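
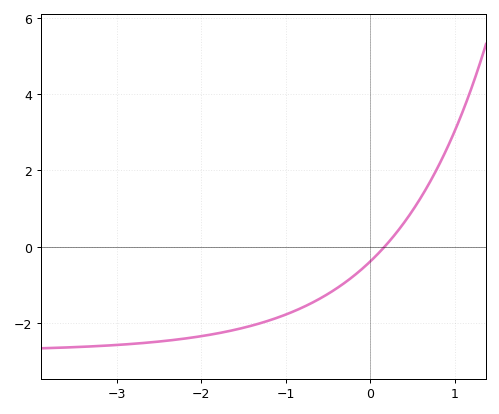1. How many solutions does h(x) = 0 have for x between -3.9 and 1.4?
1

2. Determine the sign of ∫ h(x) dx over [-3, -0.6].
negative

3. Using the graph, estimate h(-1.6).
-2.2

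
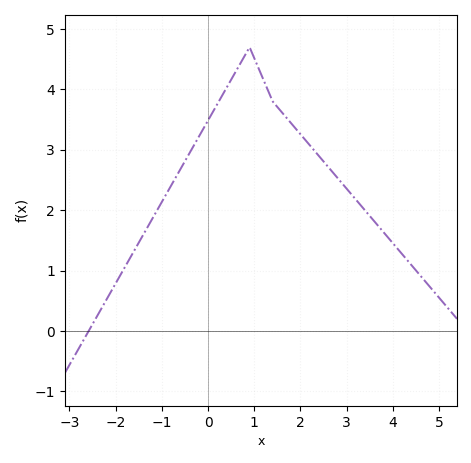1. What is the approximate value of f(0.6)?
4.3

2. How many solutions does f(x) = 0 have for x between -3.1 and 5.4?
1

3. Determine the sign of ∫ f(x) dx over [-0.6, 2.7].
positive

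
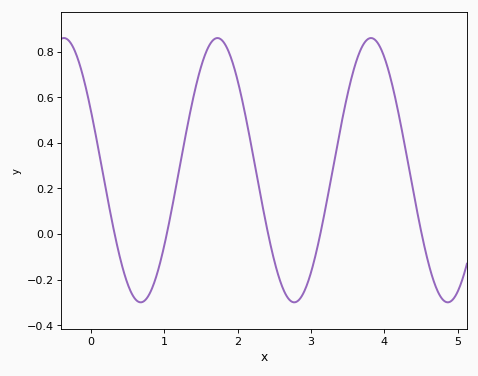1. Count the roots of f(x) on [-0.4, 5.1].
5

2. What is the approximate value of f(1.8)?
0.84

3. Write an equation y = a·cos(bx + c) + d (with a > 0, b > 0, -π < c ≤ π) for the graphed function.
y = 0.58cos(3x + 1.1) + 0.28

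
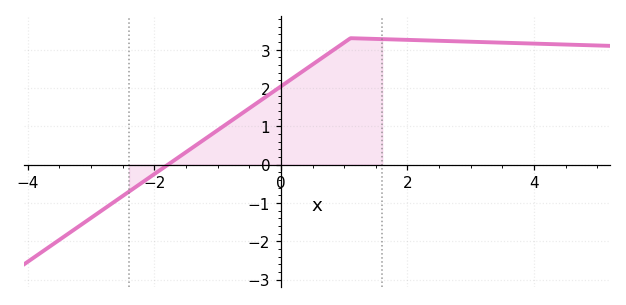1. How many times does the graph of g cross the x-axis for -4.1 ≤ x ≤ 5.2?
1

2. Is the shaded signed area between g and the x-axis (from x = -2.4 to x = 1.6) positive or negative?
positive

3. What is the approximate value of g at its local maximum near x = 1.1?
3.3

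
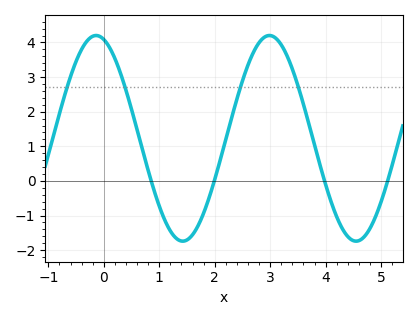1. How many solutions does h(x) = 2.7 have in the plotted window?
4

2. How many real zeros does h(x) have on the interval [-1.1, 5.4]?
4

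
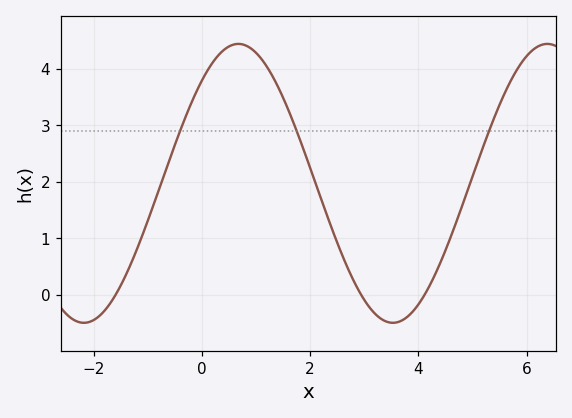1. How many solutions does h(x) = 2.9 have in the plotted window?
3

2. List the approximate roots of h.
-1.6, 3, 4.2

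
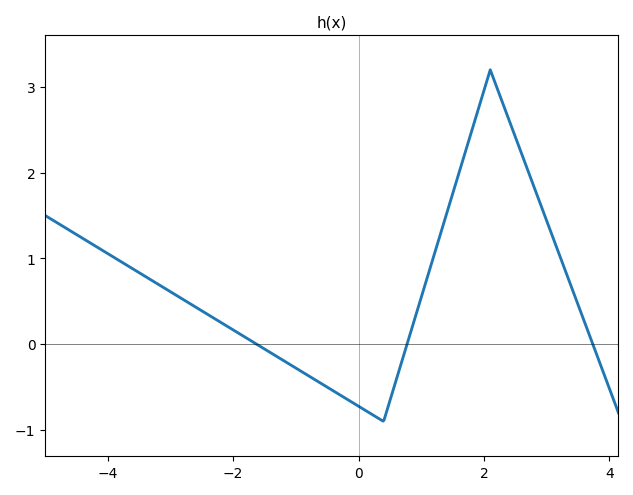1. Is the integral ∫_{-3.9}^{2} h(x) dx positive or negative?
positive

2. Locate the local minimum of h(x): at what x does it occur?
0.397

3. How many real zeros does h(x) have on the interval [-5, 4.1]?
3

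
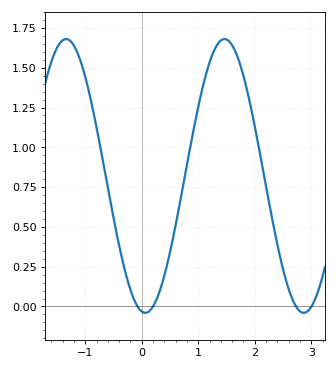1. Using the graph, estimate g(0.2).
0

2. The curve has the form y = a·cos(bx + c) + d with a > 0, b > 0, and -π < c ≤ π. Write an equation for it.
y = 0.86cos(2.2x + 3) + 0.82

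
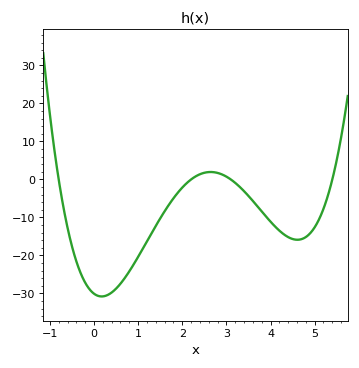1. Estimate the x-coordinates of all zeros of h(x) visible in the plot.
-0.8, 2.2, 3.1, 5.4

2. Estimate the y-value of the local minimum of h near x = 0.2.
-30.8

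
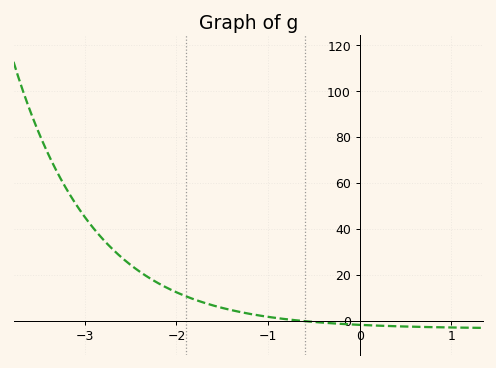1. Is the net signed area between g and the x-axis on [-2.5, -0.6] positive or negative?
positive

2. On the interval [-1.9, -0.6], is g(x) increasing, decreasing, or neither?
decreasing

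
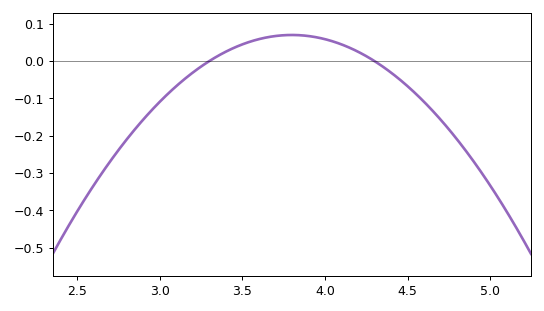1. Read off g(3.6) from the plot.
0.059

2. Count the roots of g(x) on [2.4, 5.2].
2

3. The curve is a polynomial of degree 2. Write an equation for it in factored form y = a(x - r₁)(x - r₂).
y = -0.28(x - 3.3)(x - 4.3)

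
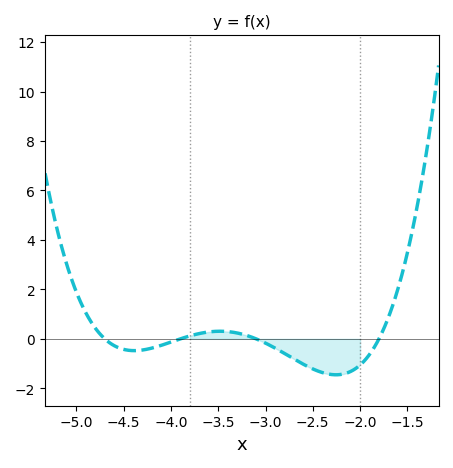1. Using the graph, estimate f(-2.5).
-1.2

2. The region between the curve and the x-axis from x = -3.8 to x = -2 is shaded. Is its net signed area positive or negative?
negative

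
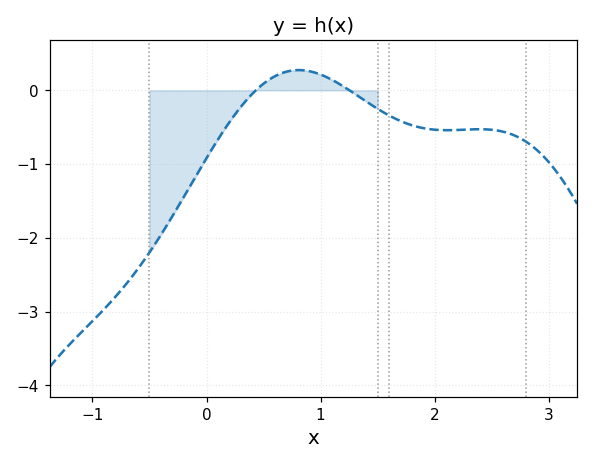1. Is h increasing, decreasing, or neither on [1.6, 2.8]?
neither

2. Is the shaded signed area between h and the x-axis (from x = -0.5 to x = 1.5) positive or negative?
negative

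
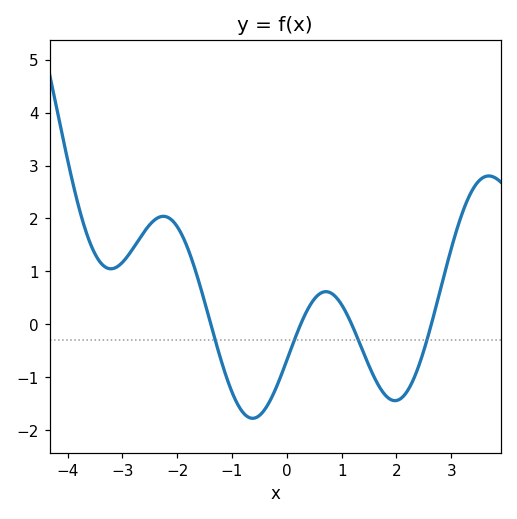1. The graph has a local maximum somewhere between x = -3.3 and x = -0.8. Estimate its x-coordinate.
-2.25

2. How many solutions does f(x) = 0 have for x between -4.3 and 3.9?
4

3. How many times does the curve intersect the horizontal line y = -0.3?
4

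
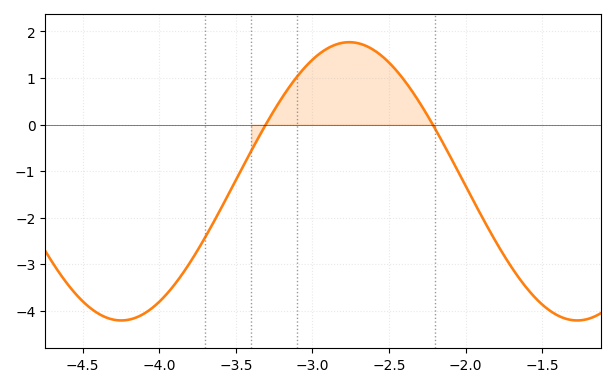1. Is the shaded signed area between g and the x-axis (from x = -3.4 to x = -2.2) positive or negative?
positive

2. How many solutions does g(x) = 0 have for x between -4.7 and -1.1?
2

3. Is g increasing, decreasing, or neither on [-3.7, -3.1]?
increasing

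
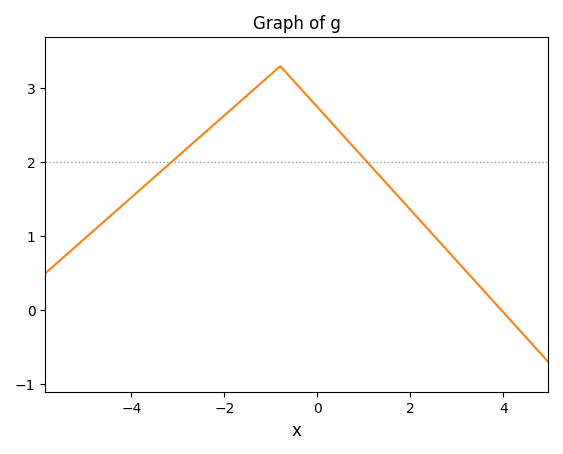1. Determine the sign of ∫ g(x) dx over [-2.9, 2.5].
positive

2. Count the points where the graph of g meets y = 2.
2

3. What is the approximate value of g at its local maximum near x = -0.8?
3.3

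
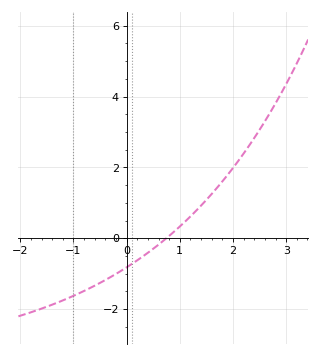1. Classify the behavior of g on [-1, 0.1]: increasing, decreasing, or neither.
increasing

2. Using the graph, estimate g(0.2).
-0.621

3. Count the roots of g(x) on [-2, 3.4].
1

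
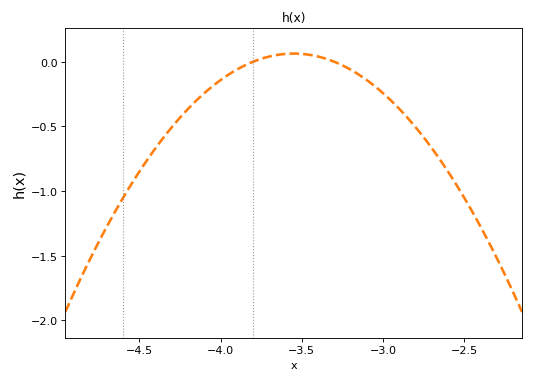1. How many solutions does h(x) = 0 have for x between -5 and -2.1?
2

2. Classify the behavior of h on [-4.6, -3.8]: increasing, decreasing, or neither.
increasing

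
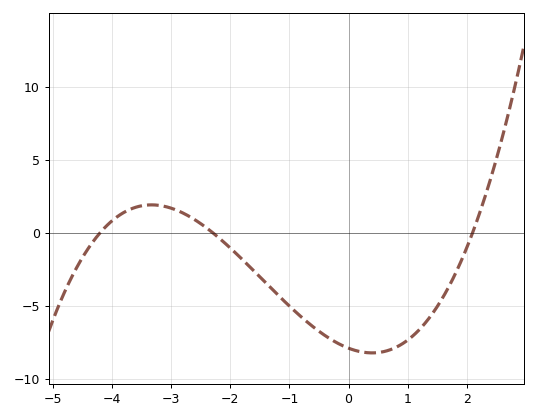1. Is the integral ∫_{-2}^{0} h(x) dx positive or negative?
negative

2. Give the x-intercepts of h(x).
-4.2, -2.3, 2.1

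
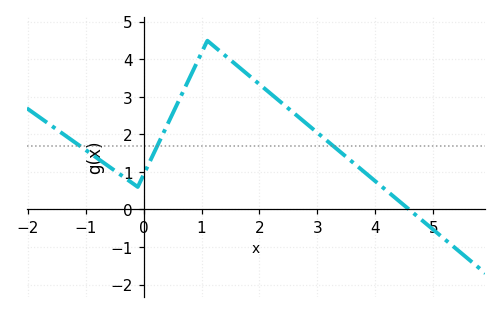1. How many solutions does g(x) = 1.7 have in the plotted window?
3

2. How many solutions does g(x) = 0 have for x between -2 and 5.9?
1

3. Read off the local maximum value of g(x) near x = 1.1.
4.5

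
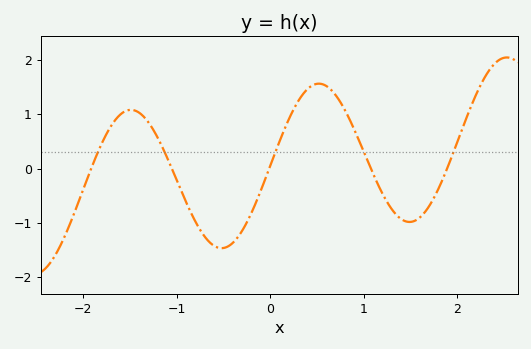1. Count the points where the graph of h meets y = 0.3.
5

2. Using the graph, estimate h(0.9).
0.7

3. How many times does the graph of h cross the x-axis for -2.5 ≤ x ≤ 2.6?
5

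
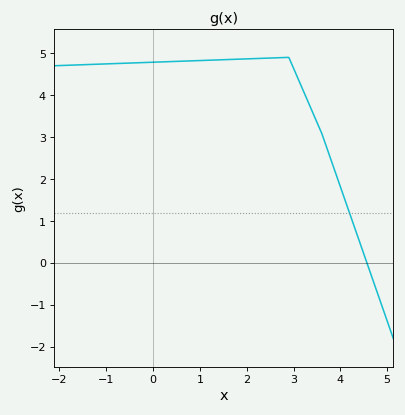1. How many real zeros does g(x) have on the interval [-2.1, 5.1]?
1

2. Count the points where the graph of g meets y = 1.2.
1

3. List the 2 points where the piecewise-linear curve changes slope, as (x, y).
(2.9, 4.9); (3.6, 3.1)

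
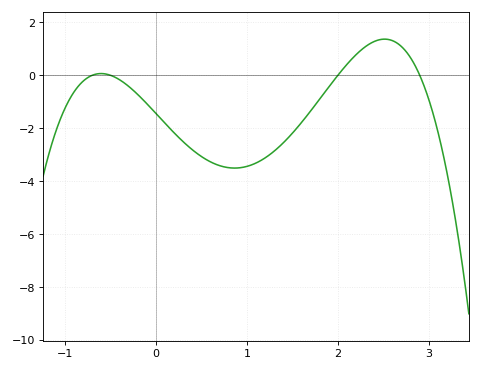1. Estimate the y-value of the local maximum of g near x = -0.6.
0.065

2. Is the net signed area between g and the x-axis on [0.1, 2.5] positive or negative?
negative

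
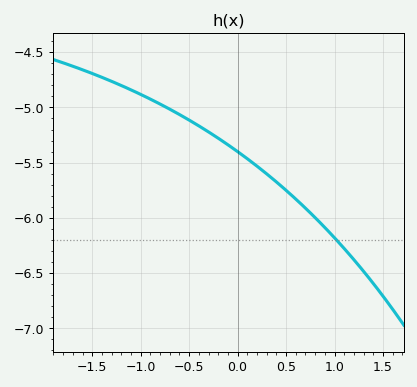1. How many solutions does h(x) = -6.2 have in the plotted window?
1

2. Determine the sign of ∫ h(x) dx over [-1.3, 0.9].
negative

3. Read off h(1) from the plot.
-6.18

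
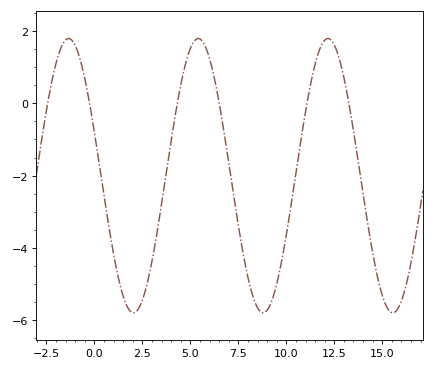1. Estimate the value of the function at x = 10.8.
-0.8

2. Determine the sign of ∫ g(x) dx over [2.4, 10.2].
negative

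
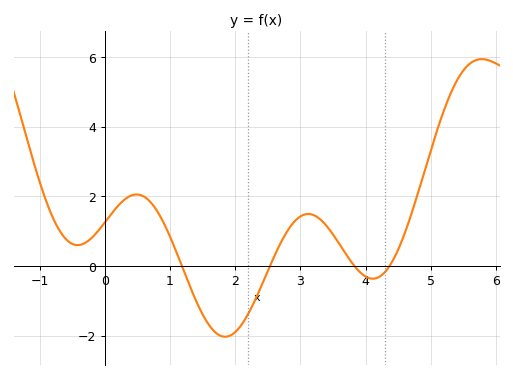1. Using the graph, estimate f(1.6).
-1.7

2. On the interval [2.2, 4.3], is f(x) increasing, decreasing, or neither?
neither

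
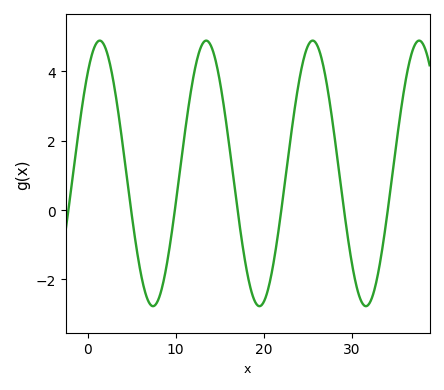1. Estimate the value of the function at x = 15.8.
2.4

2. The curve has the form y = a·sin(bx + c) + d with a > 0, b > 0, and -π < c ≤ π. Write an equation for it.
y = 3.83sin(0.52x + 0.852) + 1.06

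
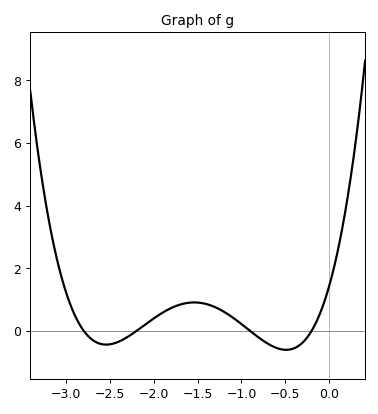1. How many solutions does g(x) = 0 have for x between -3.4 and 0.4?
4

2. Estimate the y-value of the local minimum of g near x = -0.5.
-0.6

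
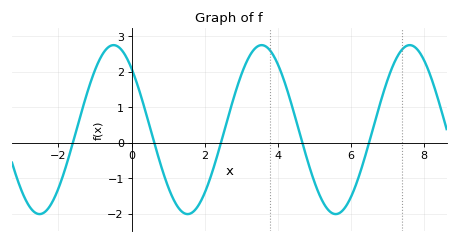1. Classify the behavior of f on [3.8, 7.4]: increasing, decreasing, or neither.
neither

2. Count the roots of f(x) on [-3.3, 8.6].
5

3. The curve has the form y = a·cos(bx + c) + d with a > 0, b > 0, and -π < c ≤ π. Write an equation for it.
y = 2.38cos(1.6x + 0.76) + 0.37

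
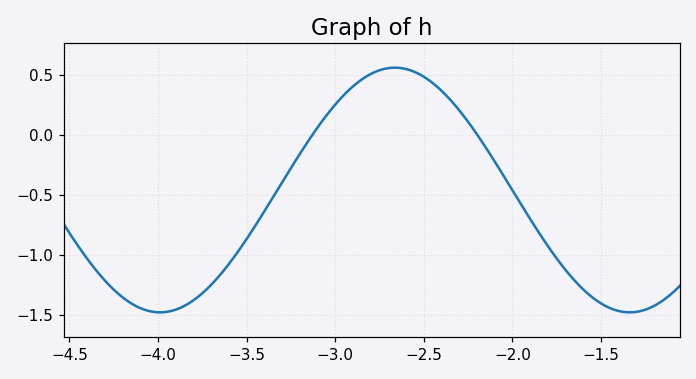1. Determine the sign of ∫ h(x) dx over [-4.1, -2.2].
negative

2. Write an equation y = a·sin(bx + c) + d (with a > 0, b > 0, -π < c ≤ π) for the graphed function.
y = 1.02sin(2.37x + 1.6) - 0.46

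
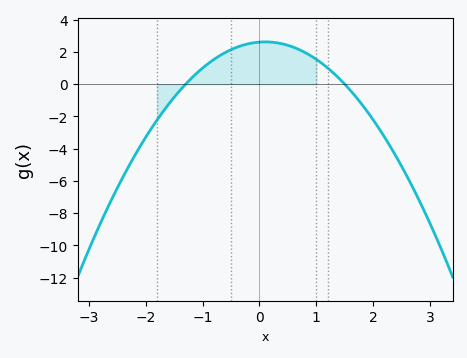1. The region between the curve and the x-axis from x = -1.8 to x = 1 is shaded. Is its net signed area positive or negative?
positive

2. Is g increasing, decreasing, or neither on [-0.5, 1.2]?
neither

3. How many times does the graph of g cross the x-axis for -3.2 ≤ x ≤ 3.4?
2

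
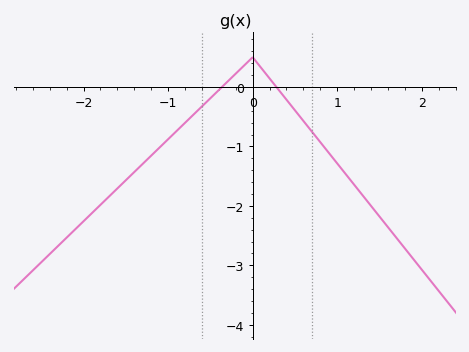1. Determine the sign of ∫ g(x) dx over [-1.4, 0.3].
negative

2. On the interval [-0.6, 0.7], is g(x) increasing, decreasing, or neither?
neither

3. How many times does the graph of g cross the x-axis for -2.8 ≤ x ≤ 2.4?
2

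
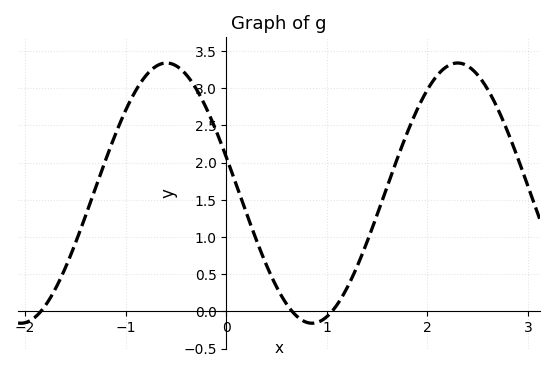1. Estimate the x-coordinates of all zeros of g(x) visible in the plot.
-1.84, 0.654, 1.05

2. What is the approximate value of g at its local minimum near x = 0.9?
-0.16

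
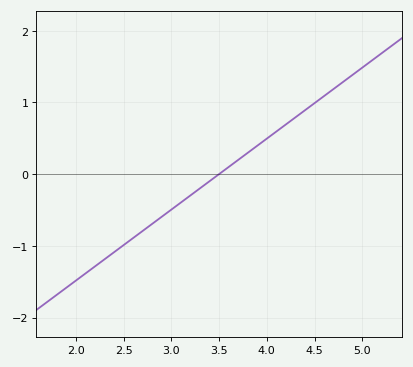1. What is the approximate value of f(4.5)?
0.99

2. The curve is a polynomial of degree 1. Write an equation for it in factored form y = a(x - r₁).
y = 0.99(x - 3.5)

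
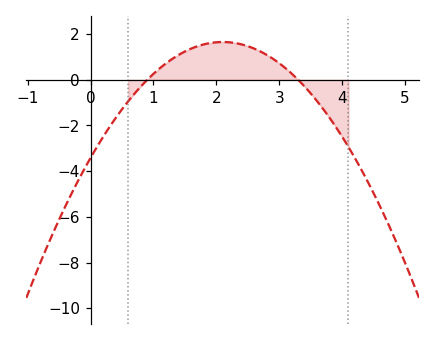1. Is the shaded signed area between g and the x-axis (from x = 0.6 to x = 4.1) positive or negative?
positive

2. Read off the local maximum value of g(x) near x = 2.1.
1.6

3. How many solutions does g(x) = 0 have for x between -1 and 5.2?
2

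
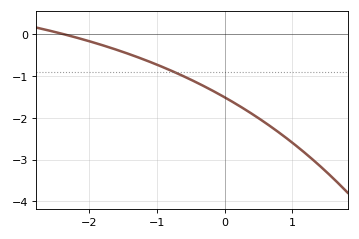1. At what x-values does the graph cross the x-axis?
-2.4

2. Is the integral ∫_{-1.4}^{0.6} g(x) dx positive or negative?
negative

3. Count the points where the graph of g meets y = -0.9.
1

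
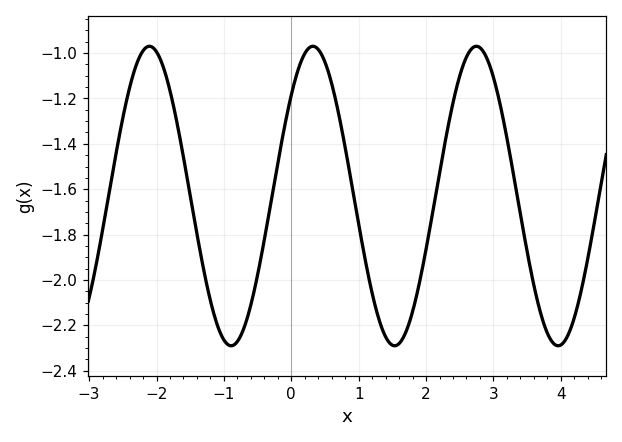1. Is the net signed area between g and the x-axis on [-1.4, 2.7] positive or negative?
negative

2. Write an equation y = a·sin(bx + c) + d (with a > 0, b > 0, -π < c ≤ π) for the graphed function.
y = 0.66sin(2.59x + 0.74) - 1.63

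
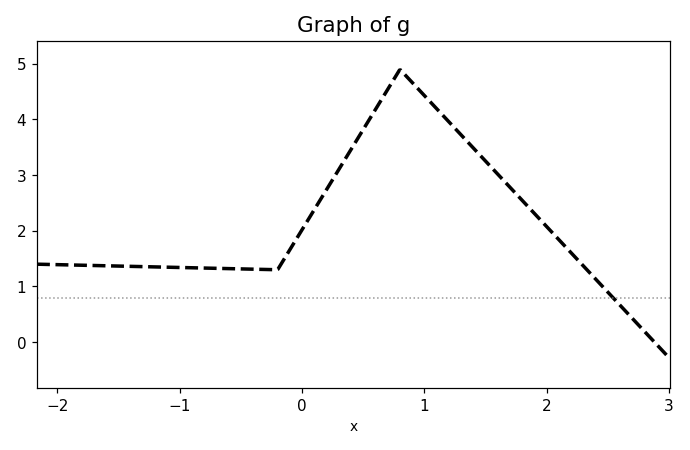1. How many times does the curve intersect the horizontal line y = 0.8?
1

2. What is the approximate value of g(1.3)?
3.72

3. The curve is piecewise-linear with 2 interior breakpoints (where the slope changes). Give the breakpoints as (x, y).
(-0.2, 1.3); (0.8, 4.9)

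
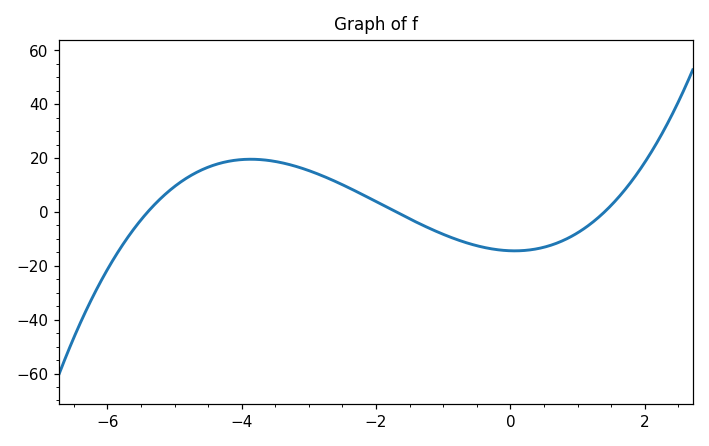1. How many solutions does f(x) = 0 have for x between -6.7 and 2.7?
3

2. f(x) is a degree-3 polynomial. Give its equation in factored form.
y = 1.12(x + 5.4)(x + 1.7)(x - 1.4)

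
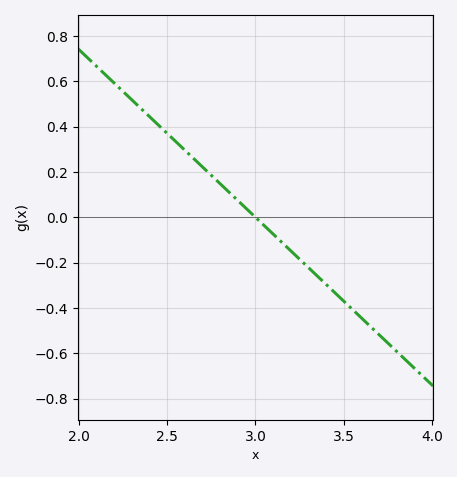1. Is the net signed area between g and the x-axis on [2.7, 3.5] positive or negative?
negative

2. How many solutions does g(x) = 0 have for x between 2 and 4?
1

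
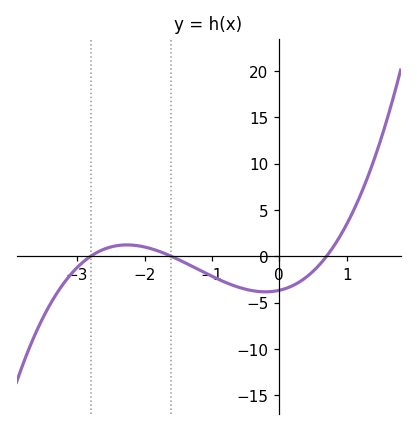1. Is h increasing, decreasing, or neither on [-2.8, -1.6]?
neither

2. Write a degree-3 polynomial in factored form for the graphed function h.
y = 1.17(x + 2.8)(x + 1.6)(x - 0.7)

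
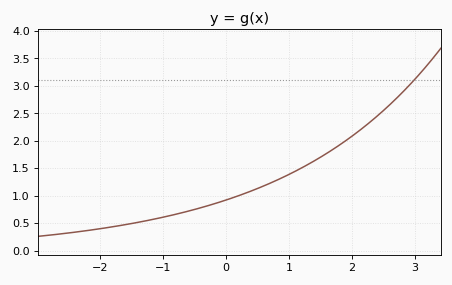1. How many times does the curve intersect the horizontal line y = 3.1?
1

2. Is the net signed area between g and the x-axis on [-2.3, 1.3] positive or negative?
positive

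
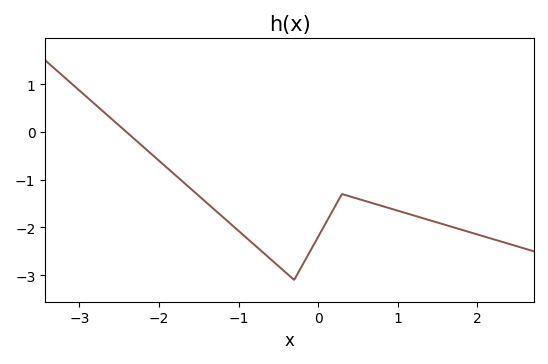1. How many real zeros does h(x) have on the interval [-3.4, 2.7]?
1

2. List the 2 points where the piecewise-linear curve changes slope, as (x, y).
(-0.3, -3.1); (0.3, -1.3)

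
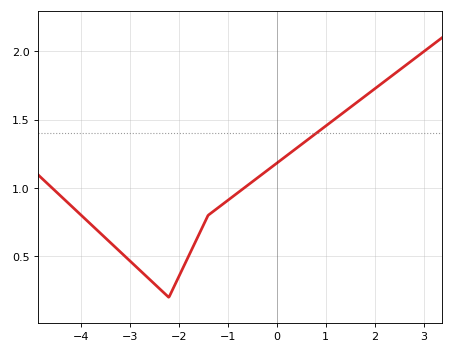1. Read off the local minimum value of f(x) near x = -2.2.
0.201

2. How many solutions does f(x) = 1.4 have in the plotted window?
1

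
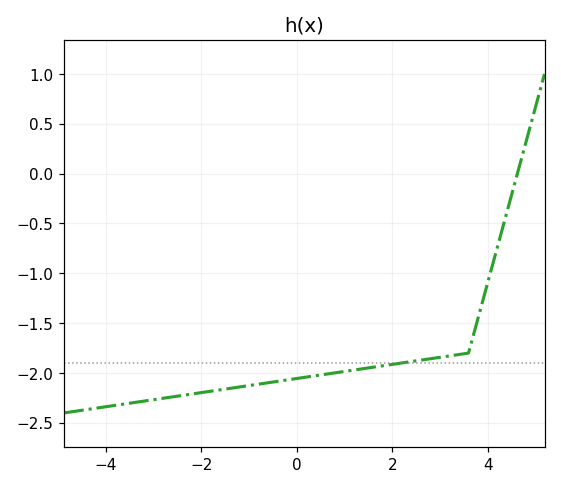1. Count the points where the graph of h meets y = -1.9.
1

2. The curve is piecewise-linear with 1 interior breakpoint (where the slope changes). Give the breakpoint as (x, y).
(3.6, -1.8)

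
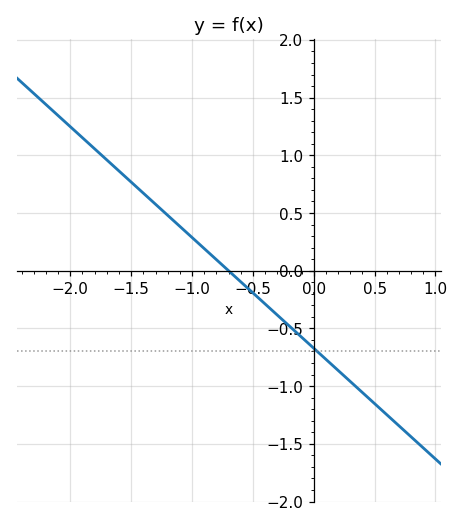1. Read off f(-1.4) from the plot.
0.65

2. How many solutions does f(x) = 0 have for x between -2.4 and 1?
1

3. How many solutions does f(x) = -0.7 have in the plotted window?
1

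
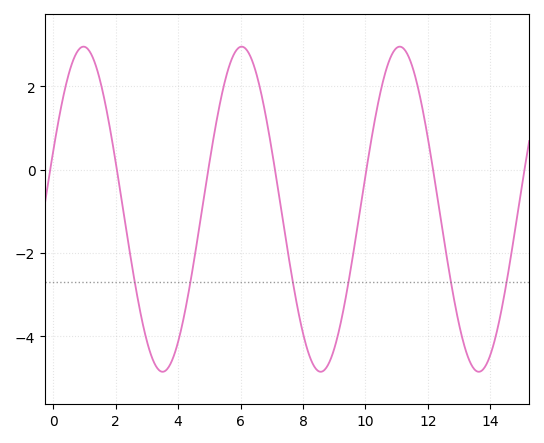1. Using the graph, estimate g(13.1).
-4.02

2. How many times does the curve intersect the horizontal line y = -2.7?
6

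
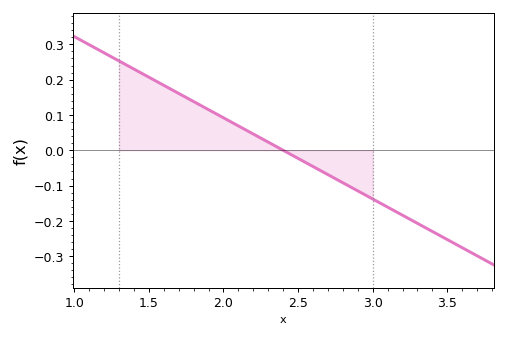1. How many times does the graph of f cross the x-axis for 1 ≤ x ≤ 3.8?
1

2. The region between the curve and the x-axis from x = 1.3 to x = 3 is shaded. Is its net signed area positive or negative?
positive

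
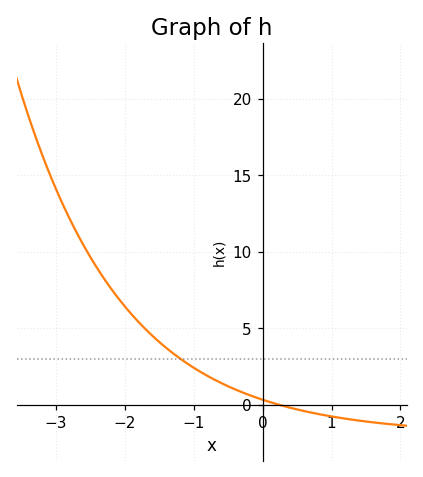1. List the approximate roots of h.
0.248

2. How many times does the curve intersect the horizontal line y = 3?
1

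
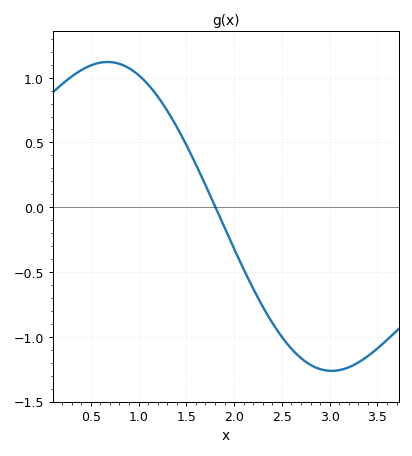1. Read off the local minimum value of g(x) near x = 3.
-1.26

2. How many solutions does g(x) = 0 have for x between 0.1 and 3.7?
1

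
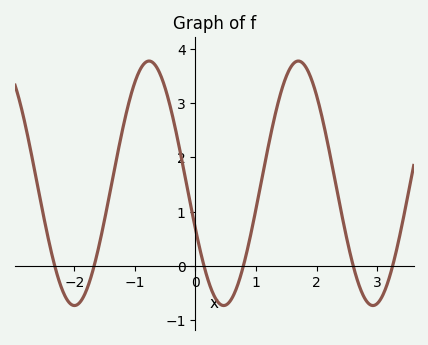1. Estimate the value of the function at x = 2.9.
-0.7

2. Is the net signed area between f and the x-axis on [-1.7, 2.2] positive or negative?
positive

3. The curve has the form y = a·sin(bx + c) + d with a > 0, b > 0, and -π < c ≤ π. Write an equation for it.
y = 2.25sin(2.5x - 2.8) + 1.52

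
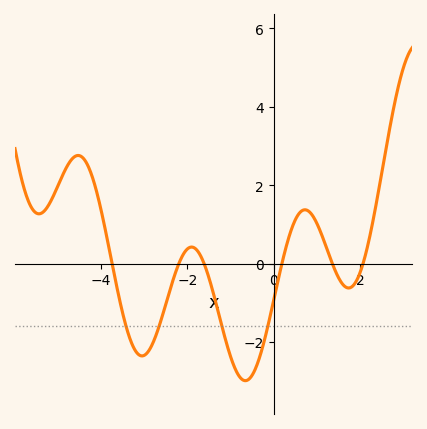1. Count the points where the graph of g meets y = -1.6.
4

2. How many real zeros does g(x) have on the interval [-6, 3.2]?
6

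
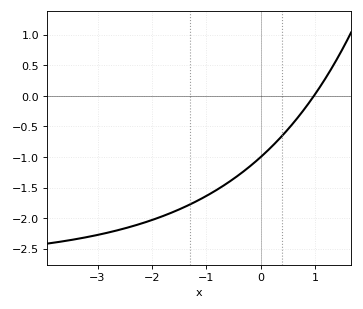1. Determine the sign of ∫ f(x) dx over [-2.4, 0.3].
negative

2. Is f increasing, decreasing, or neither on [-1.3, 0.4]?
increasing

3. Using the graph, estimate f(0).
-1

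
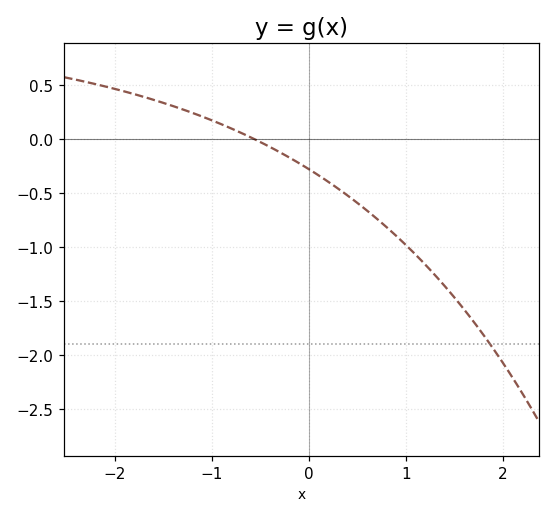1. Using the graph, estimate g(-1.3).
0.273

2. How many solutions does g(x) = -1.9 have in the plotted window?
1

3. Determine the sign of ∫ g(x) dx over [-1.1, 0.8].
negative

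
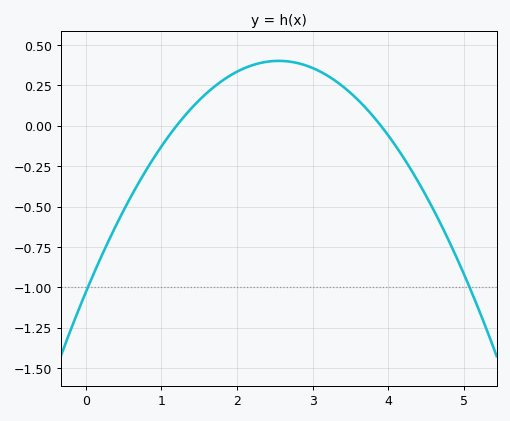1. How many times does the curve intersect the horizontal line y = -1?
2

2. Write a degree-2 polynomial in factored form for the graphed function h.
y = -0.22(x - 1.2)(x - 3.9)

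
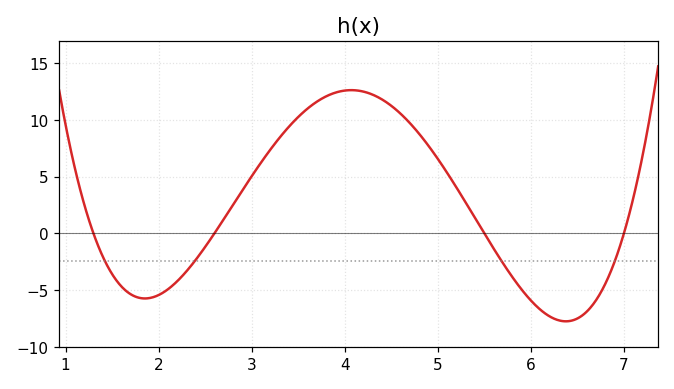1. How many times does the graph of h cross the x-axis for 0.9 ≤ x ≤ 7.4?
4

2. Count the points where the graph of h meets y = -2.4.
4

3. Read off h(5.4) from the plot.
1.5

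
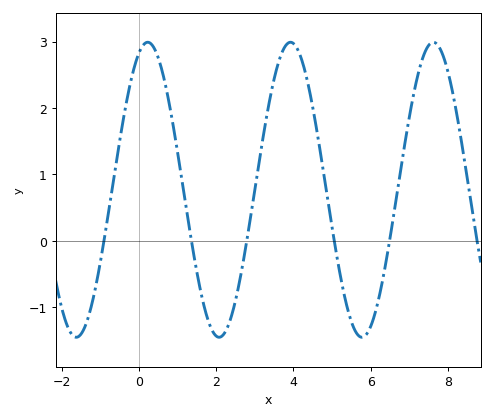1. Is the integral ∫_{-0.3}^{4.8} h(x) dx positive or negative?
positive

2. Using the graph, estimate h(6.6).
0.401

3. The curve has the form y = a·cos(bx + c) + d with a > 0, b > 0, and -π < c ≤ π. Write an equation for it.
y = 2.22cos(1.7x - 0.392) + 0.77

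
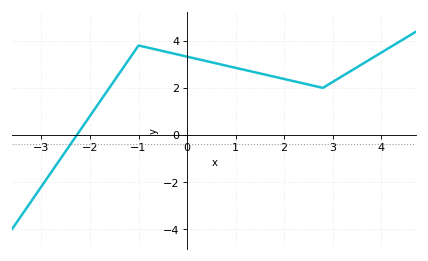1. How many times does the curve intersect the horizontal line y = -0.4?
1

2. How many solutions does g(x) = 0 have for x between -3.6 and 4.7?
1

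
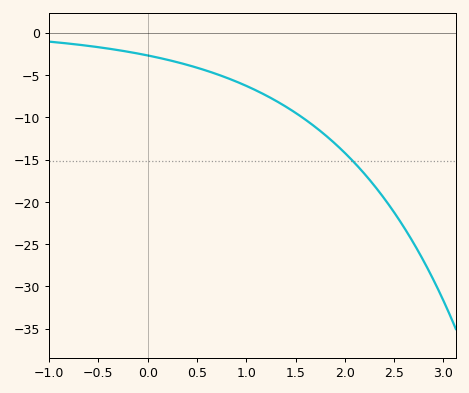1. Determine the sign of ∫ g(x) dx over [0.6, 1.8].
negative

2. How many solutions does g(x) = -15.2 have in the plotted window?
1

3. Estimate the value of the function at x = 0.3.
-3.5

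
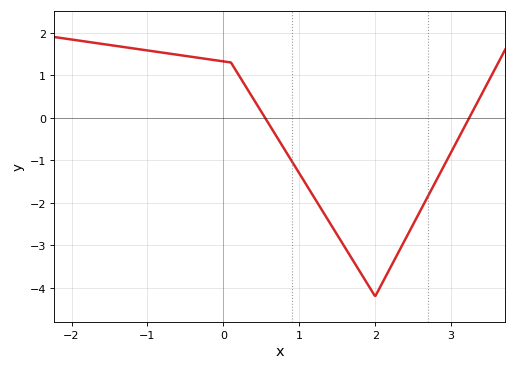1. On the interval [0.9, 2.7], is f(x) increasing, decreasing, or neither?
neither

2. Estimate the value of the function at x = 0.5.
0.142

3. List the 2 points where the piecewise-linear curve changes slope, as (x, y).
(0.1, 1.3); (2, -4.2)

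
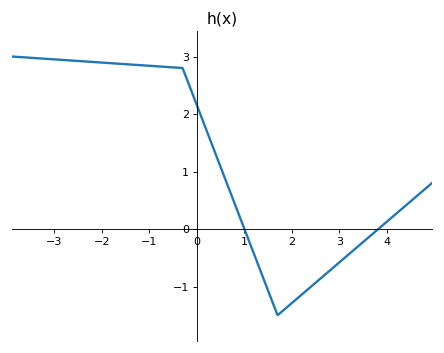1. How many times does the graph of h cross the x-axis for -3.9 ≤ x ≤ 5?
2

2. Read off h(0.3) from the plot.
1.51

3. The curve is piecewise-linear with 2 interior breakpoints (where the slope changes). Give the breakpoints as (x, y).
(-0.3, 2.8); (1.7, -1.5)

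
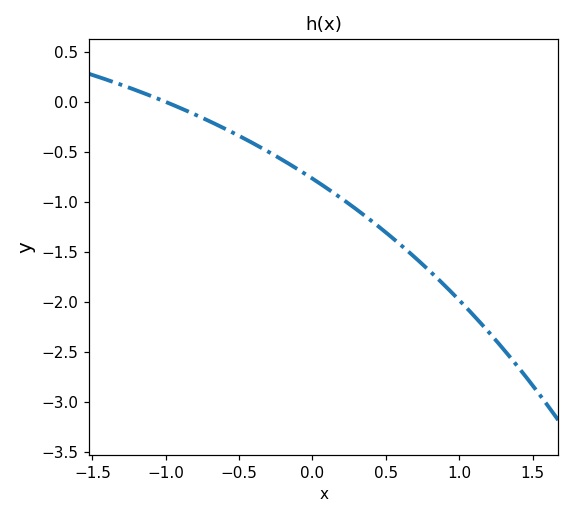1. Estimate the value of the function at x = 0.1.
-0.868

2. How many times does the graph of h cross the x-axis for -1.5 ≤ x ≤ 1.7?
1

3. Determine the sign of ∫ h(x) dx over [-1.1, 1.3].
negative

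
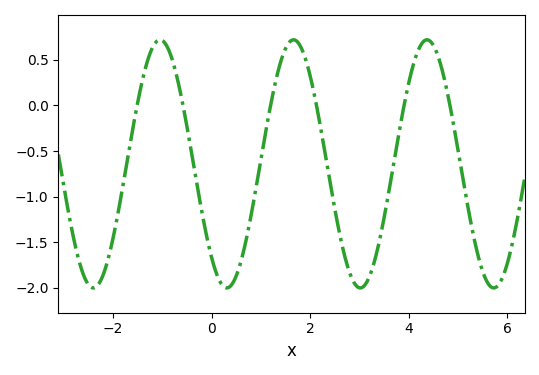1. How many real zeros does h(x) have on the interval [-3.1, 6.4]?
6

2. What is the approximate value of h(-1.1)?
0.7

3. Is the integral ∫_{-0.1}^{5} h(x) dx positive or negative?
negative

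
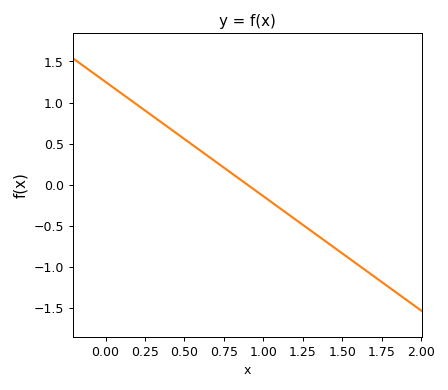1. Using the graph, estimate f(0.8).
0.15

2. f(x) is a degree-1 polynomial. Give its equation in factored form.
y = -1.39(x - 0.9)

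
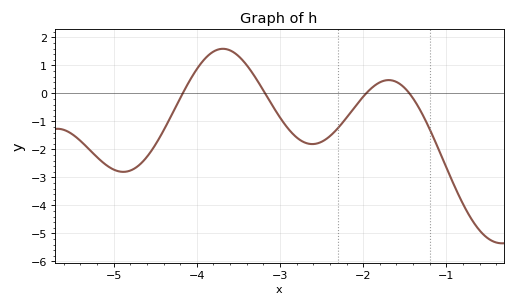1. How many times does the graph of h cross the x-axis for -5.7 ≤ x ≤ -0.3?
4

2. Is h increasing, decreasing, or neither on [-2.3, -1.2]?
neither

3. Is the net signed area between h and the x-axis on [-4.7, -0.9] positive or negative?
negative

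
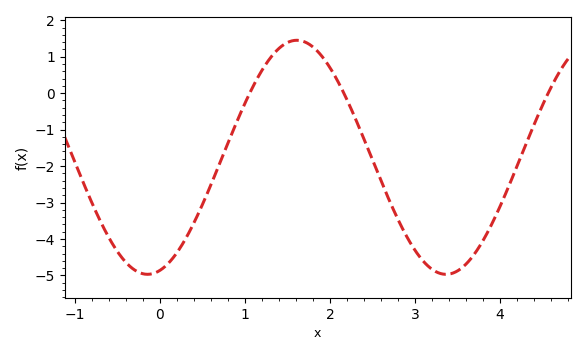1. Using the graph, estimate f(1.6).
1.4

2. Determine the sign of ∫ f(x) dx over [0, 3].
negative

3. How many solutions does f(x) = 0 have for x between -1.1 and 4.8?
3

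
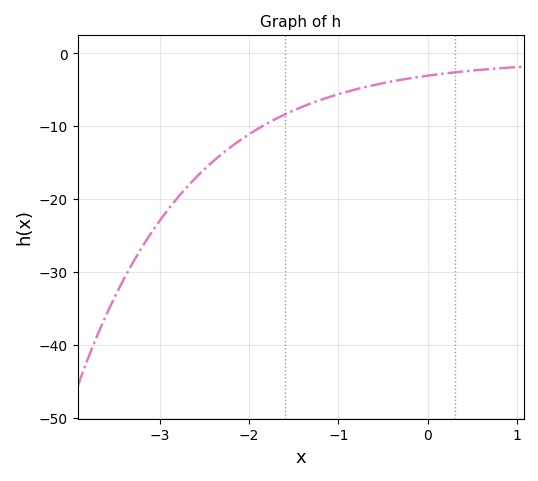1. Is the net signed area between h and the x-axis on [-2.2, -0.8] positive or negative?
negative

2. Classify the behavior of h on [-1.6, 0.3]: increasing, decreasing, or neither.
increasing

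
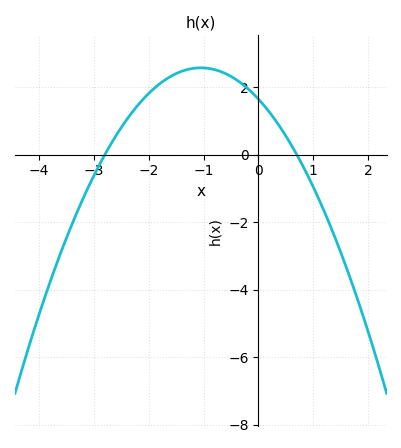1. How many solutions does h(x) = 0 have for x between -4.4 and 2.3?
2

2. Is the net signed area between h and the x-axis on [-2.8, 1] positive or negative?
positive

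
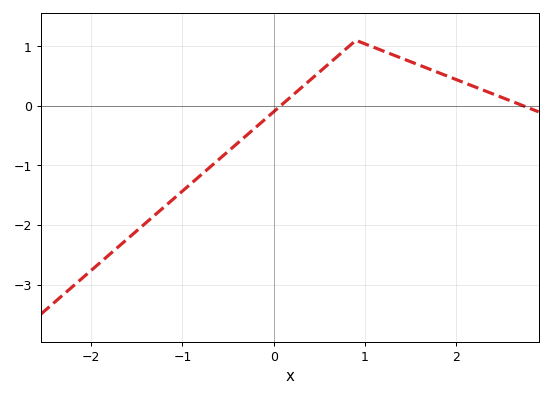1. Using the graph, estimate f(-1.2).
-1.7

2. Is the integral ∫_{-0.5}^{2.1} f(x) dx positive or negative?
positive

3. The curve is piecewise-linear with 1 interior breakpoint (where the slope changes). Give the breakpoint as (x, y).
(0.9, 1.1)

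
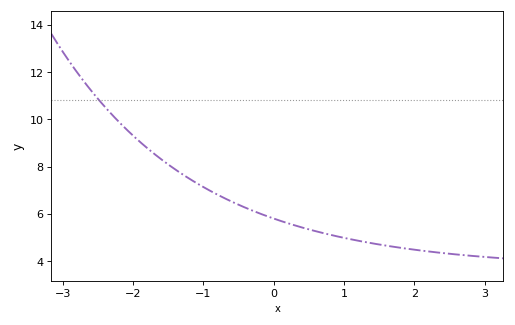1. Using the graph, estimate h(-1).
7.2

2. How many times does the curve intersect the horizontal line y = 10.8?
1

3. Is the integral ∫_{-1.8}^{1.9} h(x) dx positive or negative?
positive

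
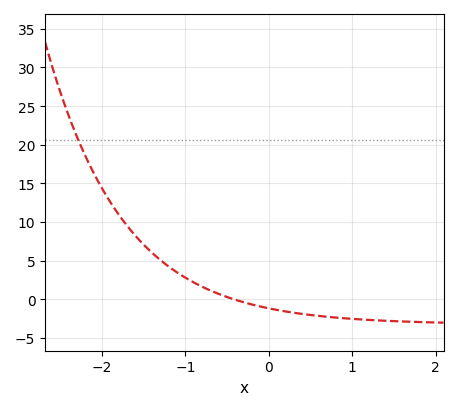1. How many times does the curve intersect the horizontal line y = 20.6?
1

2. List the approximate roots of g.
-0.419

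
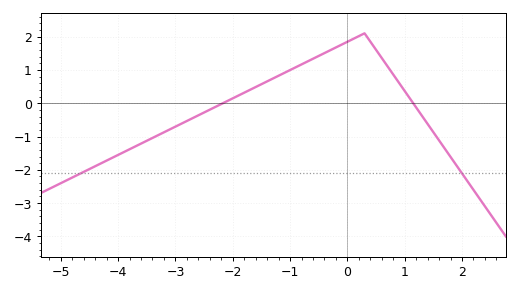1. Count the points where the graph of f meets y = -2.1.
2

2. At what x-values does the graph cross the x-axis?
-2.17, 1.15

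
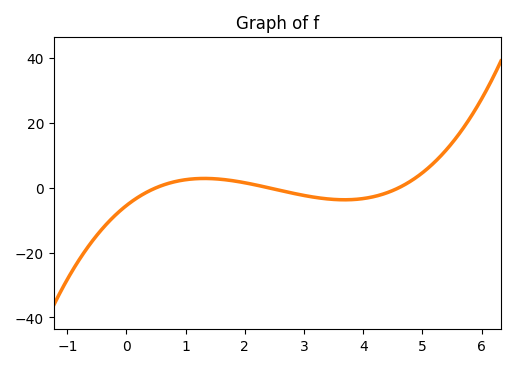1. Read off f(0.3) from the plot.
-1.79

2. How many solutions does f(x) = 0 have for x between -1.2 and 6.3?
3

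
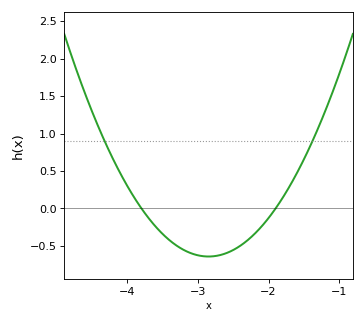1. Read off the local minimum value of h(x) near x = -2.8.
-0.65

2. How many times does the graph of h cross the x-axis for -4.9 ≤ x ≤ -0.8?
2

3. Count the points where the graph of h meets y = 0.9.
2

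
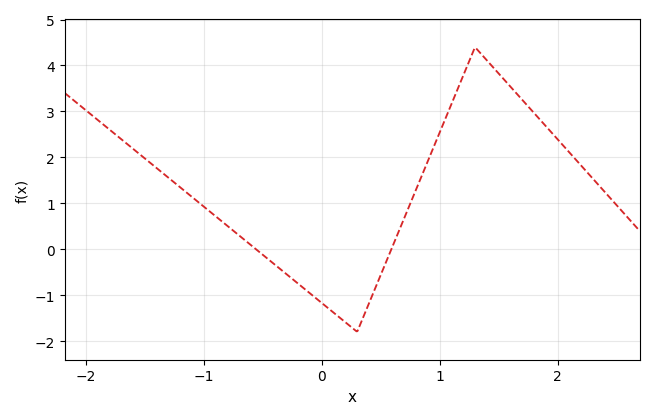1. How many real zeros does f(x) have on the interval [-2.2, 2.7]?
2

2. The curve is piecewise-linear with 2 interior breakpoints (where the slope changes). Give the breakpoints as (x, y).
(0.3, -1.8); (1.3, 4.4)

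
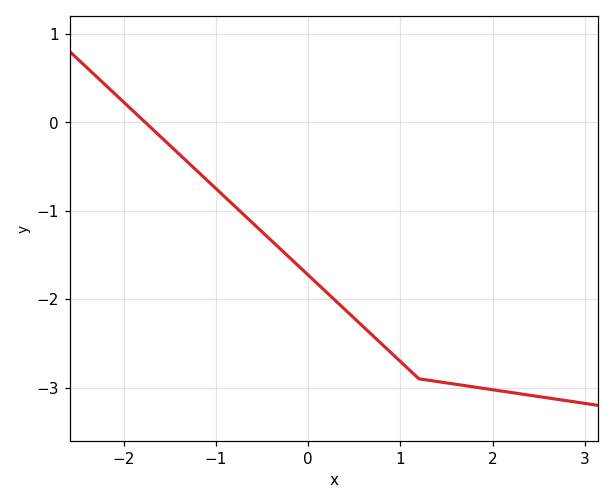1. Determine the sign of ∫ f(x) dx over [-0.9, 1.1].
negative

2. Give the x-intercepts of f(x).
-1.8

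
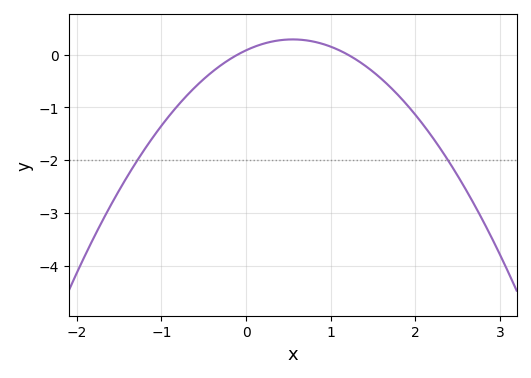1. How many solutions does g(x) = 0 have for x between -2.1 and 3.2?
2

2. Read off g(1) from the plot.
0.1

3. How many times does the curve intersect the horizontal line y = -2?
2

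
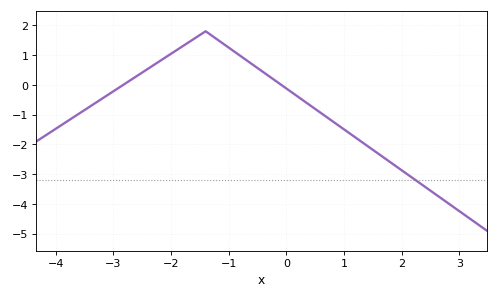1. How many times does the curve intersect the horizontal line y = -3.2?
1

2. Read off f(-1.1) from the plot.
1.39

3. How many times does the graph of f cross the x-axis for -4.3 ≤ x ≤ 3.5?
2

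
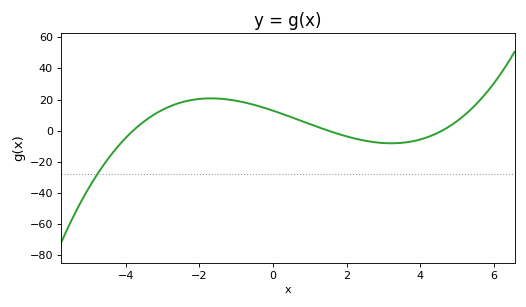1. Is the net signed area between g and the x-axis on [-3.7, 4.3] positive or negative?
positive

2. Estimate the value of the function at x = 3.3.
-8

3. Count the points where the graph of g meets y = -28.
1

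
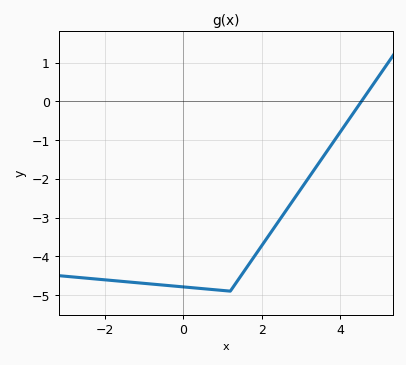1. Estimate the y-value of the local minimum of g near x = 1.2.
-4.9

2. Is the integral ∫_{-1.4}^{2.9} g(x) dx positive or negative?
negative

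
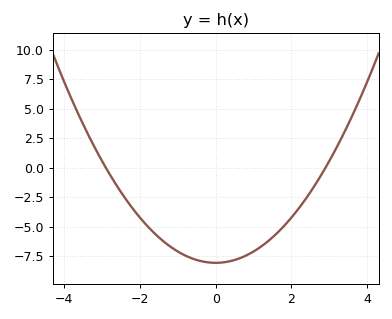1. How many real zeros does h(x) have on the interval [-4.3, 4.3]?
2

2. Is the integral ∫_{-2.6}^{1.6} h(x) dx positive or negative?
negative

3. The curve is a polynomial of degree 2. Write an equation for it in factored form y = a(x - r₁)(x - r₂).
y = 0.96(x + 2.9)(x - 2.9)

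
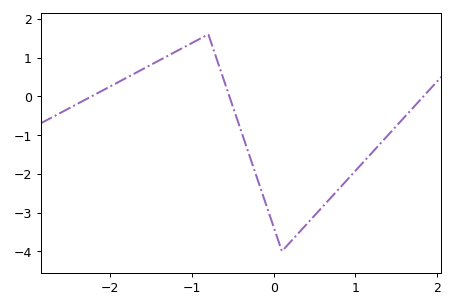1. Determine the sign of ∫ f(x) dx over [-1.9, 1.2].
negative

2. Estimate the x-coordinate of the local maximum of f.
-0.8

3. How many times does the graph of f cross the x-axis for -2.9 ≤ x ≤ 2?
3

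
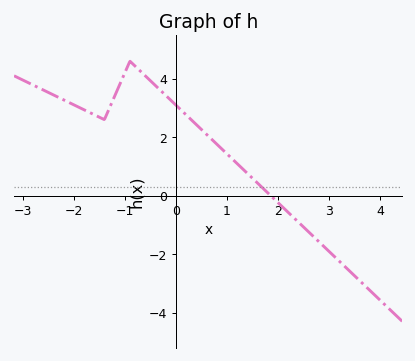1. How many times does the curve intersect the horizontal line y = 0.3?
1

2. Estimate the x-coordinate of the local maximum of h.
-0.8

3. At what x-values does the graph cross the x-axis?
1.8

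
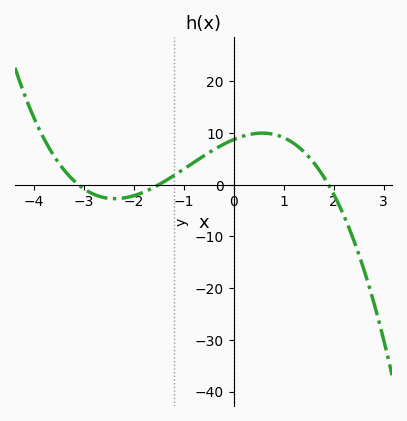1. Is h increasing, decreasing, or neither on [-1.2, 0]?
increasing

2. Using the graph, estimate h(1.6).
4.33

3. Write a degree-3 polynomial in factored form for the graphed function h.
y = -0.99(x + 3.1)(x + 1.5)(x - 1.9)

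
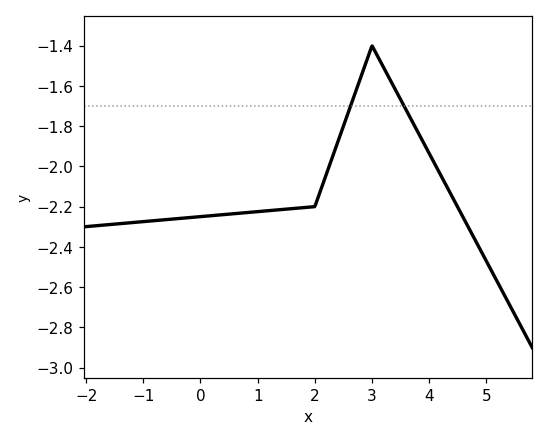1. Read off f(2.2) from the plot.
-2.04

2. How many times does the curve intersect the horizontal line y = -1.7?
2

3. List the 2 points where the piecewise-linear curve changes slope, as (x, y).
(2, -2.2); (3, -1.4)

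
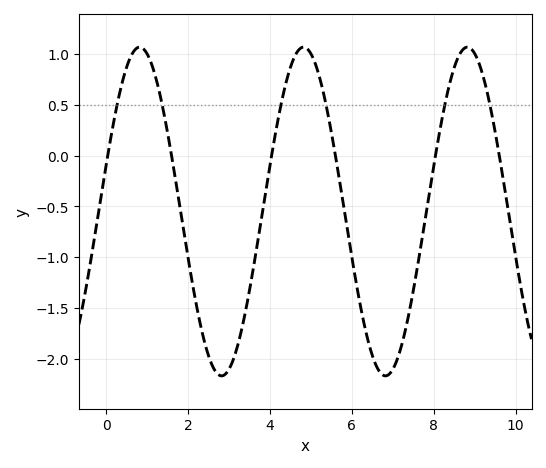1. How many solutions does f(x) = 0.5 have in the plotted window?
6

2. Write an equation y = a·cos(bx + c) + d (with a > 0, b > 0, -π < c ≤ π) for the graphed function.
y = 1.62cos(1.57x - 1.28) - 0.55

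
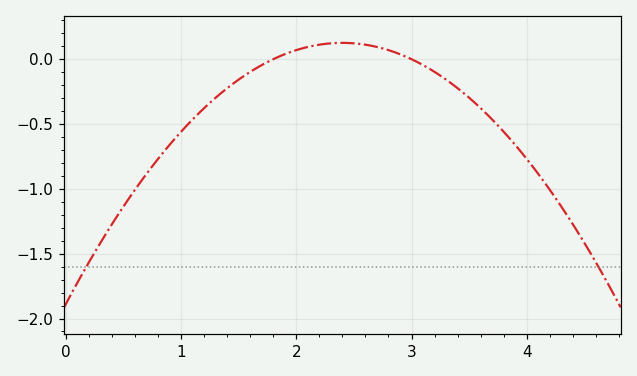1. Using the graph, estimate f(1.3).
-0.3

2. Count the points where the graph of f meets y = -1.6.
2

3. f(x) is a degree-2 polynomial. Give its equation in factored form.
y = -0.35(x - 1.8)(x - 3)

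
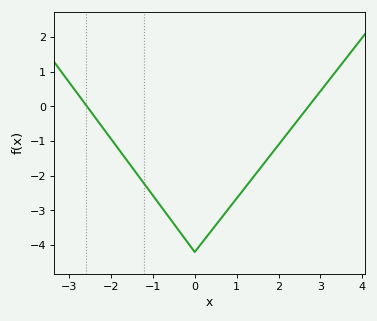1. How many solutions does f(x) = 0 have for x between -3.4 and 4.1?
2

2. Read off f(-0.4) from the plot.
-3.5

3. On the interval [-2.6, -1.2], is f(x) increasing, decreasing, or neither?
decreasing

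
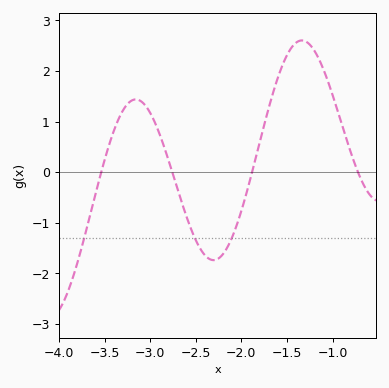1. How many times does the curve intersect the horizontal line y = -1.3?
3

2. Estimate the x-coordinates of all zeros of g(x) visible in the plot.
-3.55, -2.75, -1.9, -0.7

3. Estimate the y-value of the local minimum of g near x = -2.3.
-1.7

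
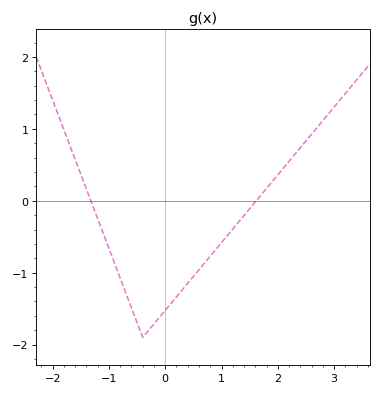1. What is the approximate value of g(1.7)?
0.1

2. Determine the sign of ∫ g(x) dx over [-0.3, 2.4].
negative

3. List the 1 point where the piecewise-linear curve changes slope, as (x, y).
(-0.4, -1.9)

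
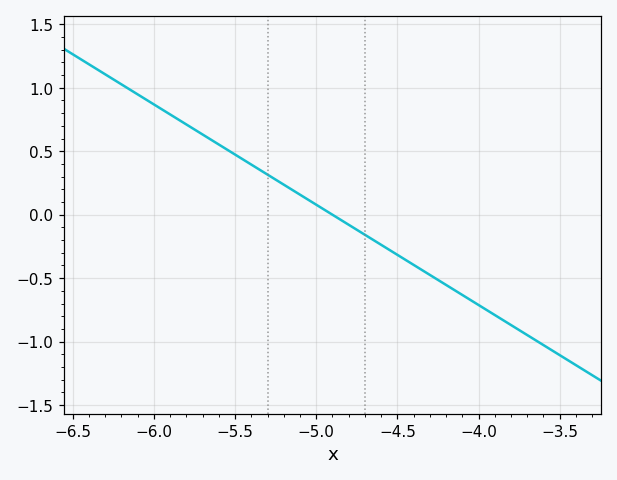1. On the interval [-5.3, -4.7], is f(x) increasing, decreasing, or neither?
decreasing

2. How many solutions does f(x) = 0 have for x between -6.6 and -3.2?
1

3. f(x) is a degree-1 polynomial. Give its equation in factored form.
y = -0.79(x + 4.9)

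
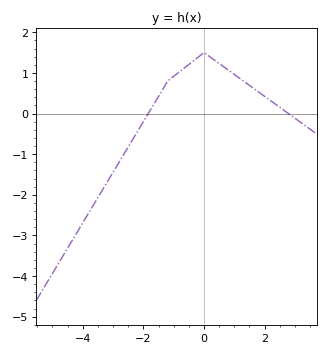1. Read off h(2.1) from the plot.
0.4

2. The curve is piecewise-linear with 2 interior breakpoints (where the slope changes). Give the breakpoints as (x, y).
(-1.2, 0.8); (0, 1.5)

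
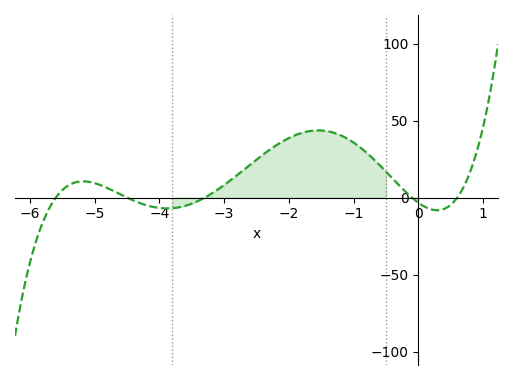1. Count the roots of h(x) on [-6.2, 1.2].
5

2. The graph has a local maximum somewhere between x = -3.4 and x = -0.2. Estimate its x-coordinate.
-1.5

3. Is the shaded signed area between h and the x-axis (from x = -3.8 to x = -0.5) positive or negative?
positive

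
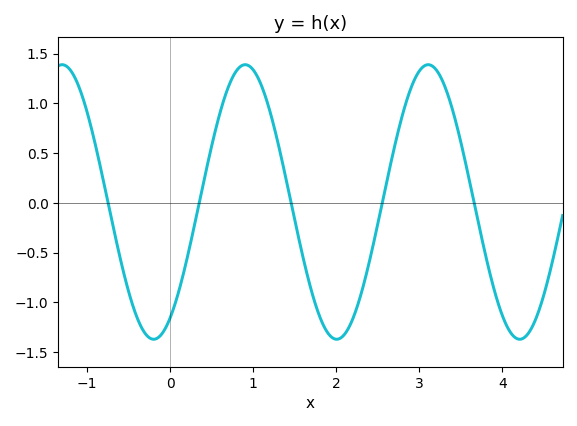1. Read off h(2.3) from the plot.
-0.9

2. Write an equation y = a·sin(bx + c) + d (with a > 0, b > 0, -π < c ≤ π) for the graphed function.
y = 1.38sin(2.9x - 1) + 0.01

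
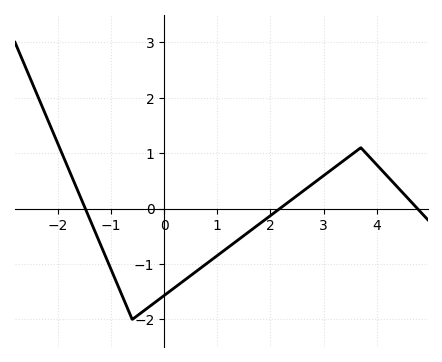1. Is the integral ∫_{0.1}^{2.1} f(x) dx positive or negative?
negative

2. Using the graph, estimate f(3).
0.6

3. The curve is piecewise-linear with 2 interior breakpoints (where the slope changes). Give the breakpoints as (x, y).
(-0.6, -2); (3.7, 1.1)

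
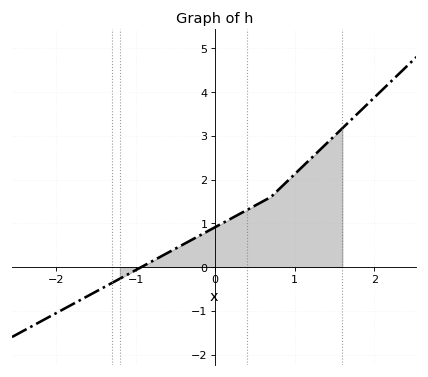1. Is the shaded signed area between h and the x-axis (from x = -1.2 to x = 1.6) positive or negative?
positive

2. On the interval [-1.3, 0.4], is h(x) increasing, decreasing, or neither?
increasing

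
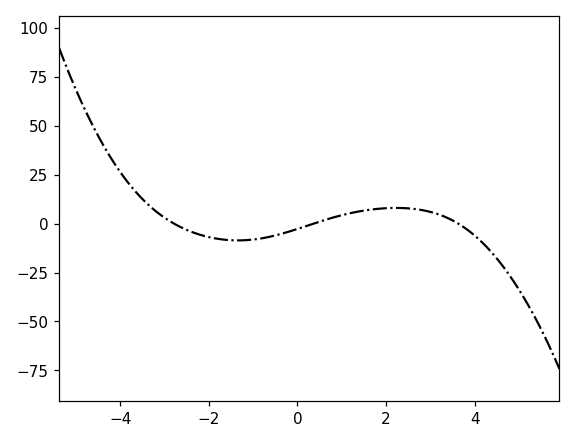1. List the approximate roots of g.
-2.8, 0.4, 3.6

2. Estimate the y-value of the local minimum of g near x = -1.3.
-8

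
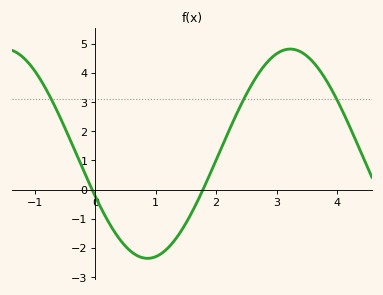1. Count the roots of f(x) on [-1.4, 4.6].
2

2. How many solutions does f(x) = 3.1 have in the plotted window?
3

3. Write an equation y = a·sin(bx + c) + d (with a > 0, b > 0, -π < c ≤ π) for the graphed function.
y = 3.59sin(1.3x - 2.7) + 1.23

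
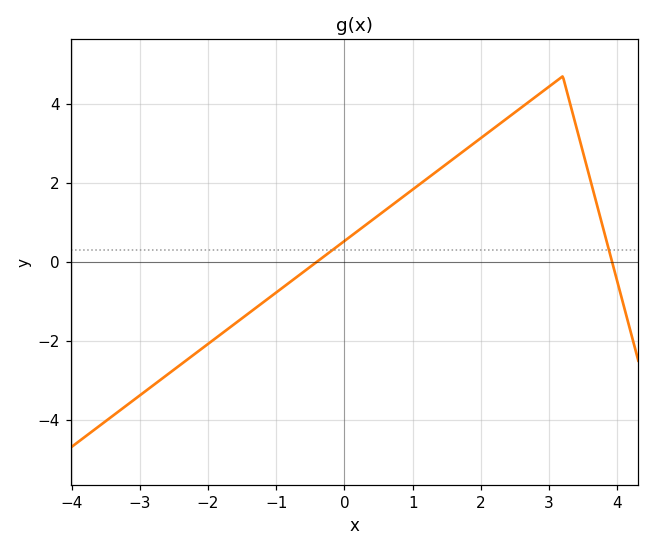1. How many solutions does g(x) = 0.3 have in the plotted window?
2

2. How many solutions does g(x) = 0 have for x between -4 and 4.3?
2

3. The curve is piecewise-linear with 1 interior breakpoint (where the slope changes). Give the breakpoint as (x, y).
(3.2, 4.7)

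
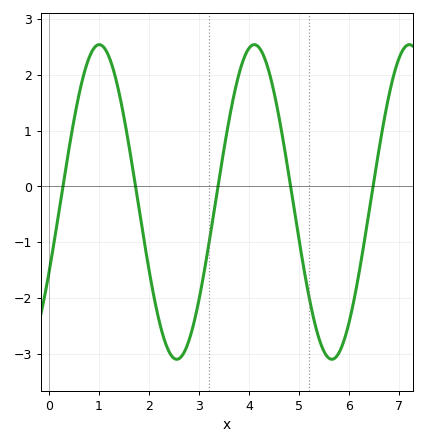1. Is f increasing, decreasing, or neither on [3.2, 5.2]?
neither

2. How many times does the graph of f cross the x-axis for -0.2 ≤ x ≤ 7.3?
5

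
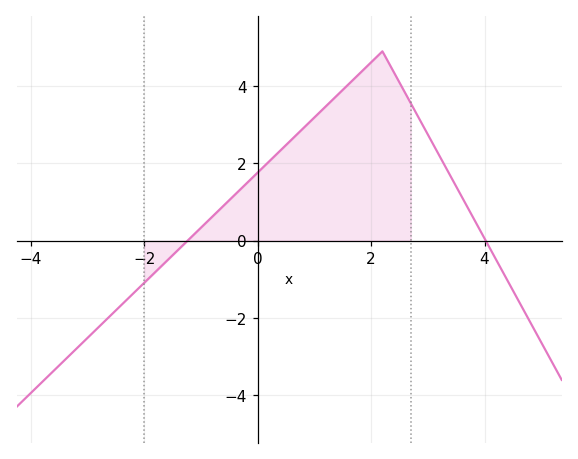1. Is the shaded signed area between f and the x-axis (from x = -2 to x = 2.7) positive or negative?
positive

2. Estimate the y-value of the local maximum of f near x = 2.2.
4.8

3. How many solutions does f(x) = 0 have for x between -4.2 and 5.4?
2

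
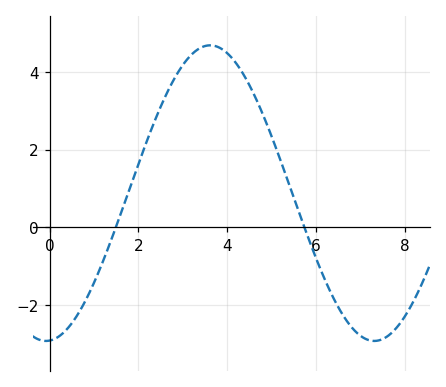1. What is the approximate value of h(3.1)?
4.32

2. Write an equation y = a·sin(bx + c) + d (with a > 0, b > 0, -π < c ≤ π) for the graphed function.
y = 3.8sin(0.85x - 1.5) + 0.88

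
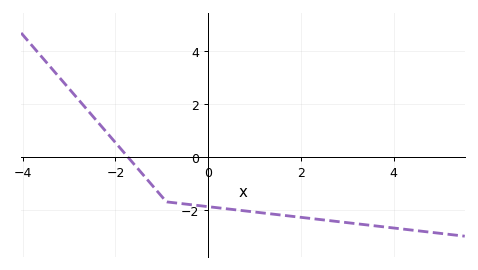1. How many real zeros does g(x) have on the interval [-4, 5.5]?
1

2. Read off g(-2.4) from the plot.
1.4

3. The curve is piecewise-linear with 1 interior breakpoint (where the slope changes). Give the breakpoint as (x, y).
(-0.9, -1.7)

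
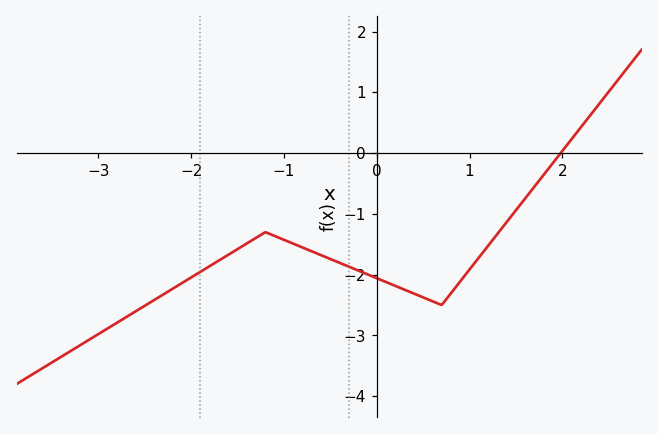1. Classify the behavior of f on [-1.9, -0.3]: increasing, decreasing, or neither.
neither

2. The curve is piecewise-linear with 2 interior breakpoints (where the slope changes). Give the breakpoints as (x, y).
(-1.2, -1.3); (0.7, -2.5)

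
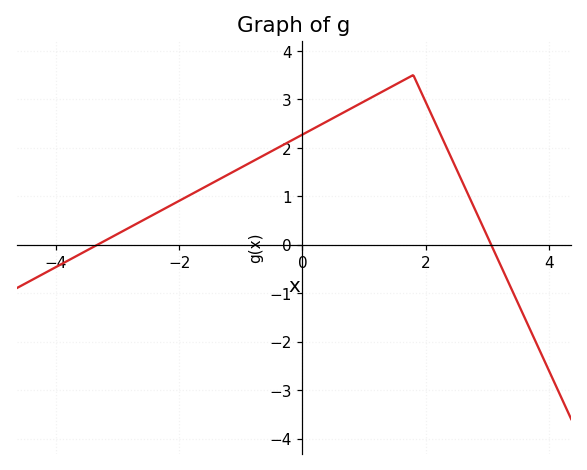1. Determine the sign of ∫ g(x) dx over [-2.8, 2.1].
positive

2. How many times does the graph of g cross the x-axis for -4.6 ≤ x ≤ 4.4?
2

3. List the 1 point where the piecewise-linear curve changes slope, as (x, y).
(1.8, 3.5)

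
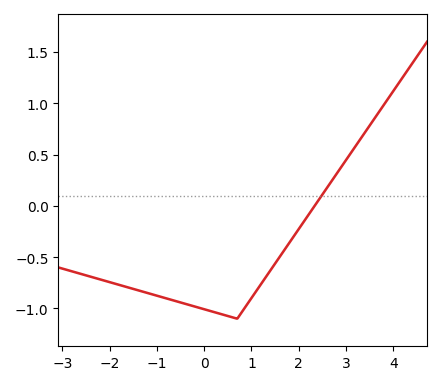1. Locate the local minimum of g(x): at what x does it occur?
0.6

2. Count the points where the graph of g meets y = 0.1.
1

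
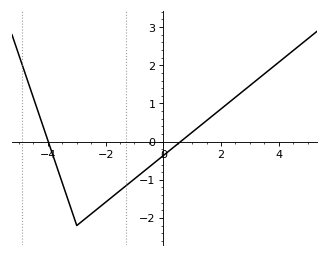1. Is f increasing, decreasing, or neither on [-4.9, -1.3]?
neither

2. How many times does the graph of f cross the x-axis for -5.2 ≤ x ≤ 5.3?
2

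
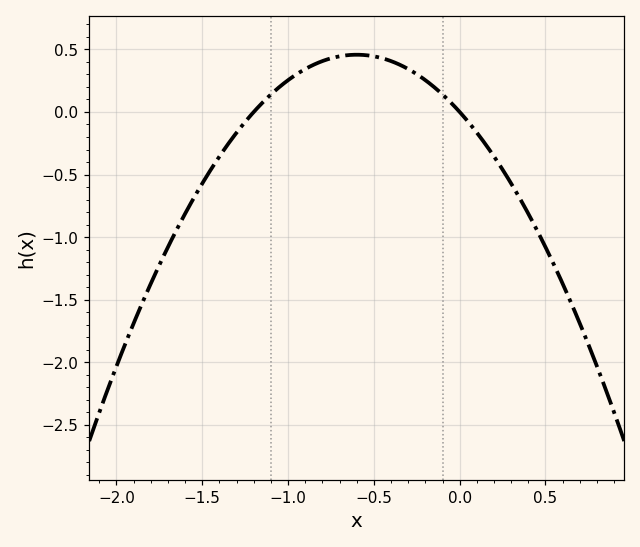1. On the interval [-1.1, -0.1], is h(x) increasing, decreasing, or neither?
neither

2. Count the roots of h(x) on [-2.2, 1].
2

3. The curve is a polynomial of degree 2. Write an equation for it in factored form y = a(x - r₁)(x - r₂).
y = -1.27(x + 1.2)(x - 0)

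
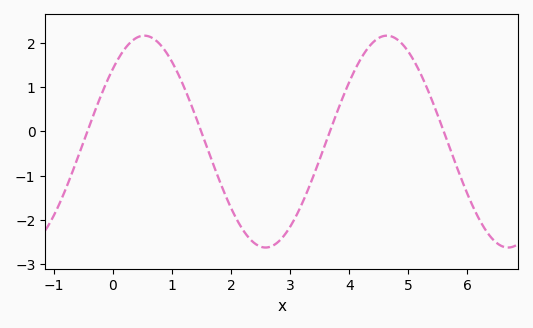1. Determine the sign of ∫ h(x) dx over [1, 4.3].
negative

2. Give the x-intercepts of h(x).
-0.4, 1.4, 3.6, 5.6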